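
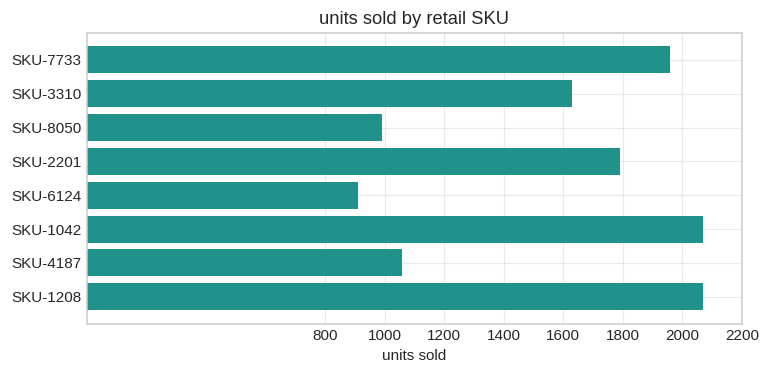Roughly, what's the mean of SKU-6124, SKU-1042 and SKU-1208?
≈ 1667

(1000 + 2000 + 2000) / 3 ≈ 1667.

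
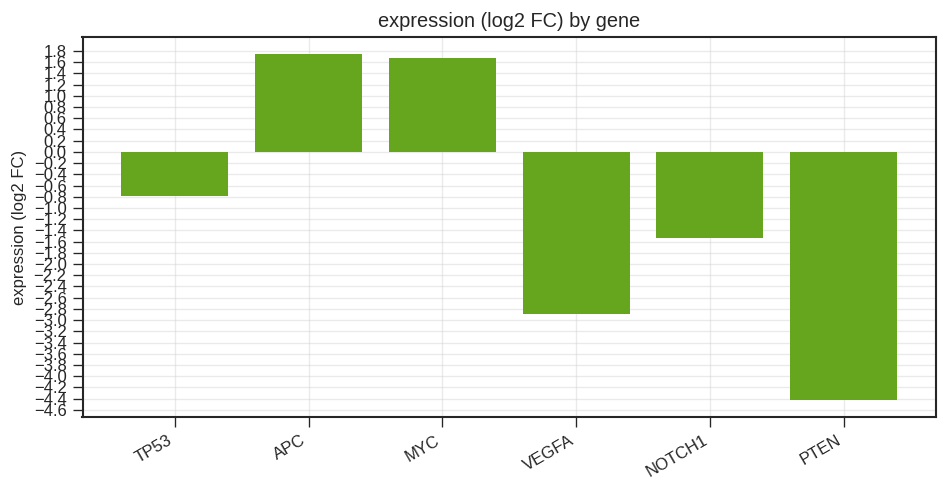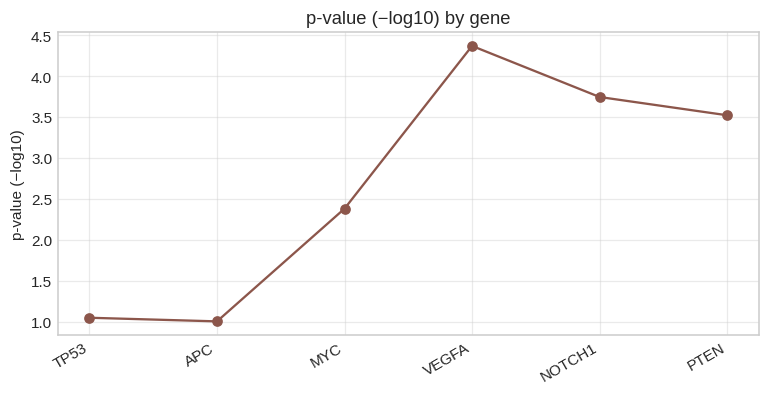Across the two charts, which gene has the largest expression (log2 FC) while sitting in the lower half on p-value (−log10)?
Chart 2 median p-value (−log10) ≈ 3; below-median genes: TP53, APC, MYC. Among those, APC has the highest expression (log2 FC) (≈ 1.8).

APC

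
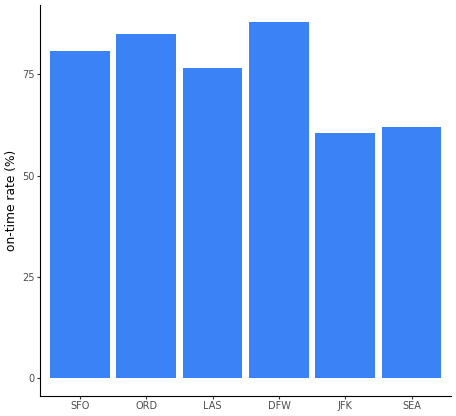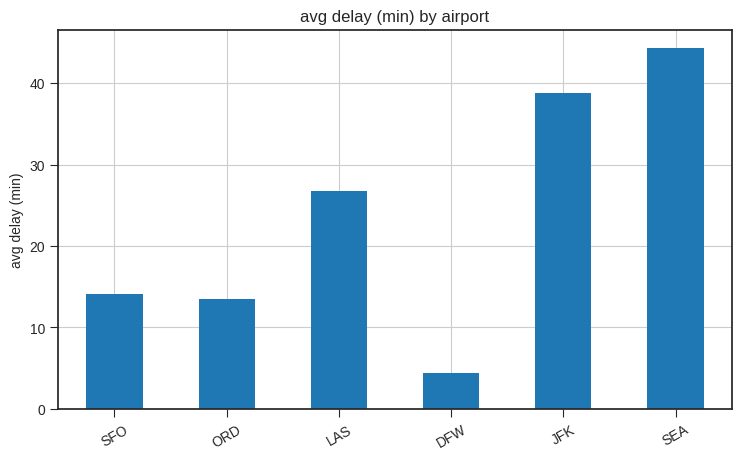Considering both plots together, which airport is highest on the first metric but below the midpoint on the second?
DFW

Chart 2 median avg delay (min) ≈ 20; below-median airports: SFO, ORD, DFW. Among those, DFW has the highest on-time rate (%) (≈ 90).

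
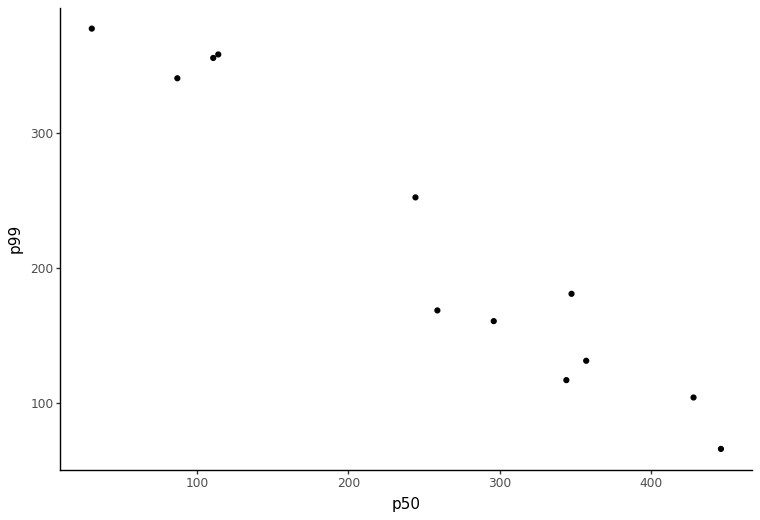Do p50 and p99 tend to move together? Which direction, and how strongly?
Points are negatively correlated; strong (|r| ≈ 1.0).

negative, strong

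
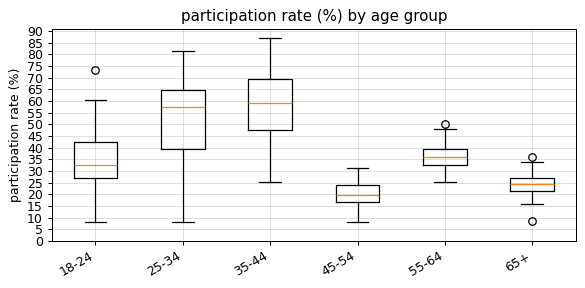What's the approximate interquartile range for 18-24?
≈ 15

Q3 ≈ 40, Q1 ≈ 25; IQR ≈ 15.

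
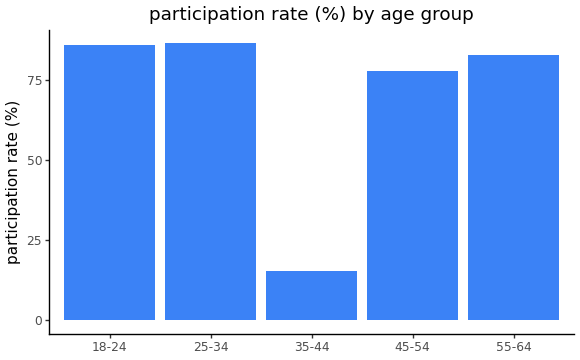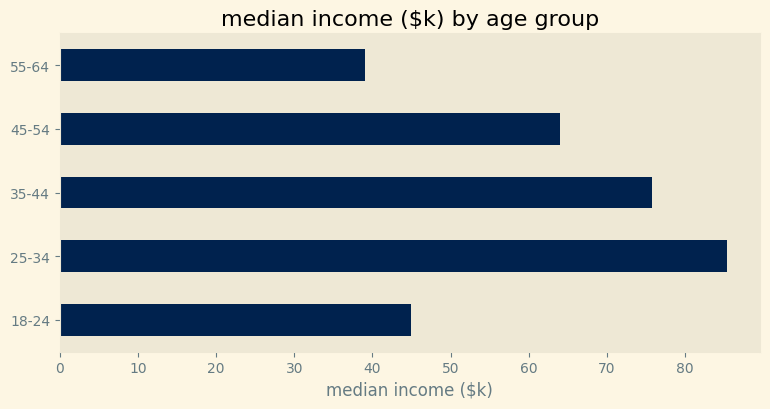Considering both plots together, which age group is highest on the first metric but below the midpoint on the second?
Chart 2 median median income ($k) ≈ 60; below-median age groups: 18-24, 55-64. Among those, 18-24 has the highest participation rate (%) (≈ 90).

18-24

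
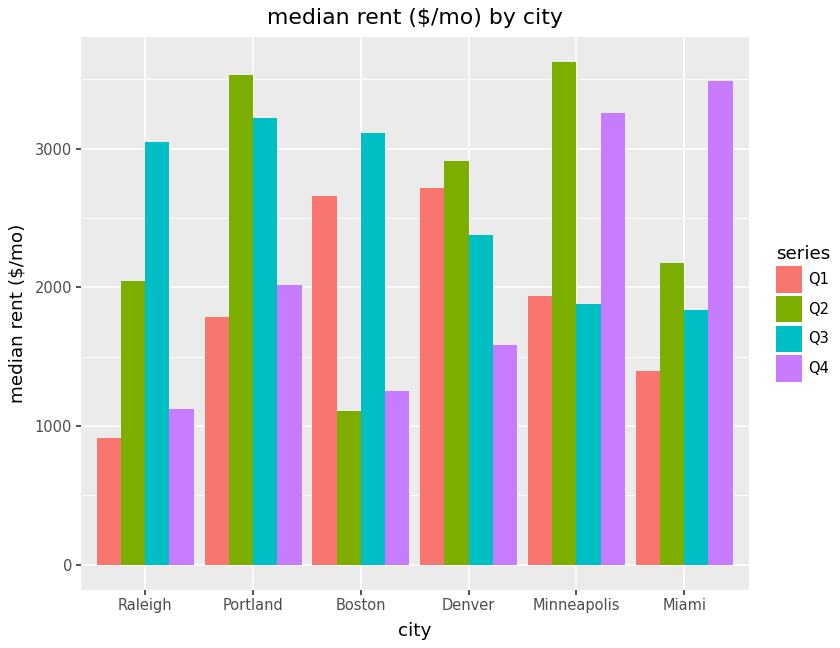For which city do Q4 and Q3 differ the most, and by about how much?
Raleigh: Q4 ≈ 1000, Q3 ≈ 3000 → gap ≈ 2000. Next-largest (Boston) is only ≈ 1500.

Raleigh, ≈ 2000 $/mo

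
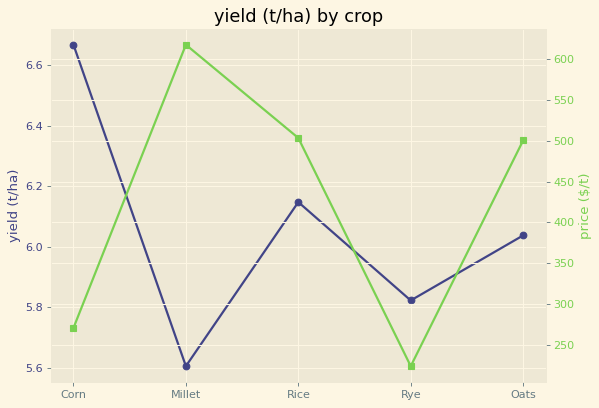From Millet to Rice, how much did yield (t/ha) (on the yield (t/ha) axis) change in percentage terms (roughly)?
Millet ≈ 5.6, Rice ≈ 6.1; (6.1 − 5.6) / 5.6 ≈ +8.9%.

≈ +8.9%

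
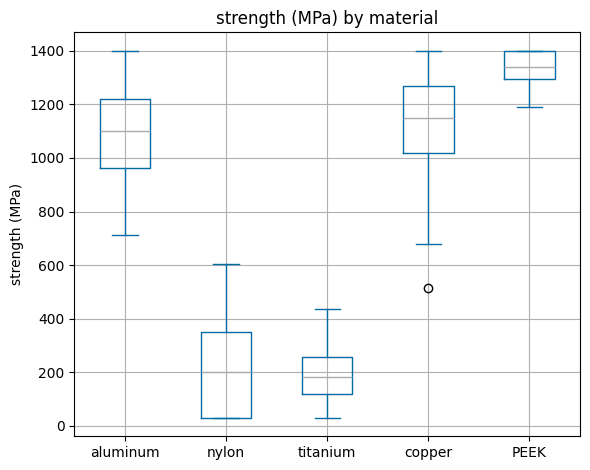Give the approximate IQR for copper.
Q3 ≈ 1300, Q1 ≈ 1000; IQR ≈ 300.

≈ 300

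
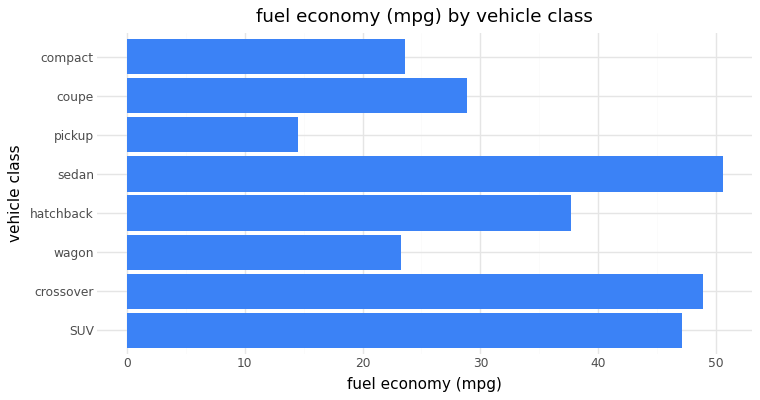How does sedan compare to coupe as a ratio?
sedan ≈ 50, coupe ≈ 30; 50/30 ≈ 1.67.

≈ 1.67×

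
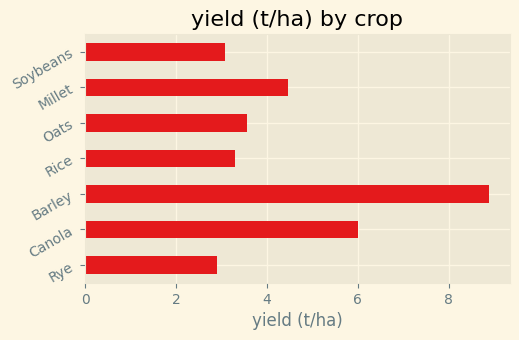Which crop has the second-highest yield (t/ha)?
Top 3: Barley ≈ 9, Canola ≈ 6, Millet ≈ 4.

Canola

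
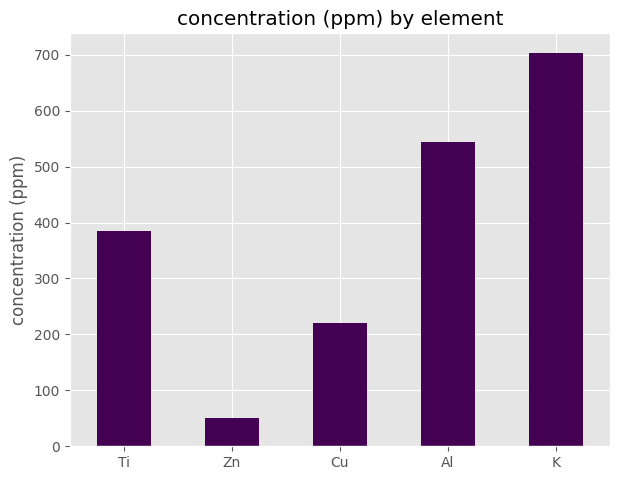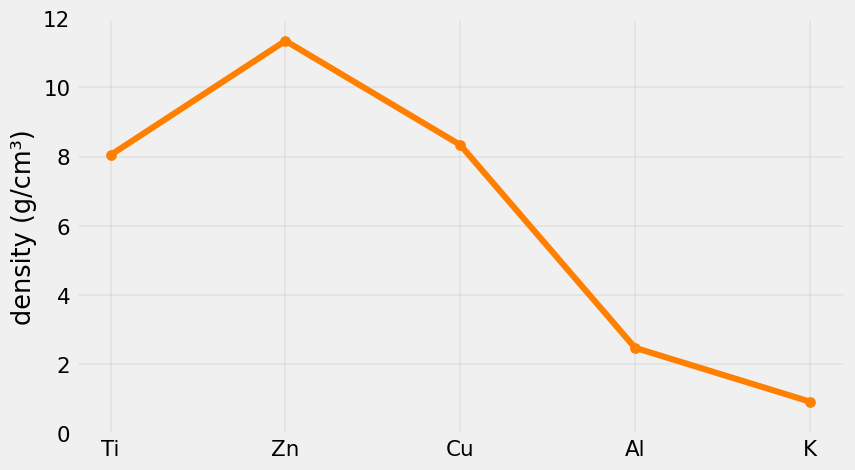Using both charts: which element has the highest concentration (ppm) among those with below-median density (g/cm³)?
K

Chart 2 median density (g/cm³) ≈ 8; below-median elements: Al, K. Among those, K has the highest concentration (ppm) (≈ 700).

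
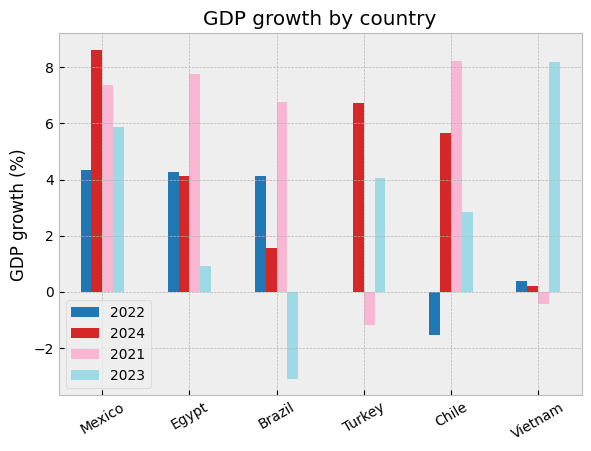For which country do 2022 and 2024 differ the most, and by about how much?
Chile: 2022 ≈ -2, 2024 ≈ 6 → gap ≈ 8. Next-largest (Turkey) is only ≈ 7.

Chile, ≈ 8 %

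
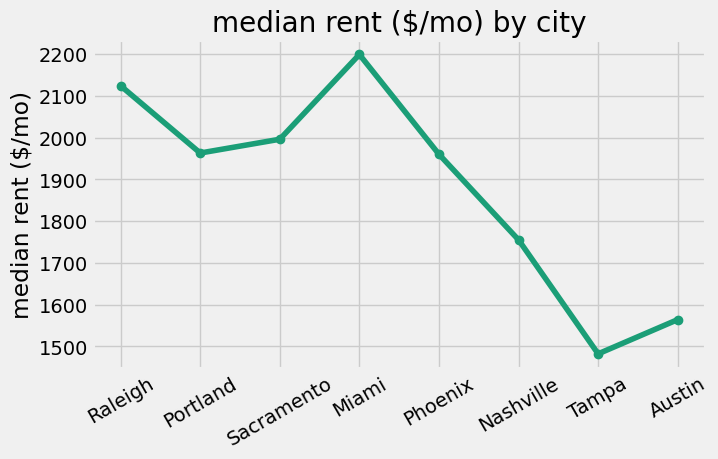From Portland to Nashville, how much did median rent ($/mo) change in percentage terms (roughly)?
≈ -10%

Portland ≈ 2000, Nashville ≈ 1800; (1800 − 2000) / 2000 ≈ -10%.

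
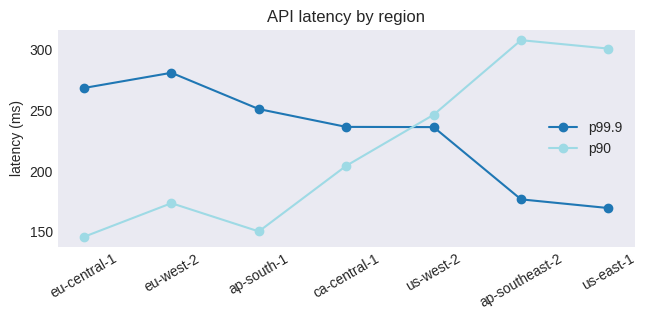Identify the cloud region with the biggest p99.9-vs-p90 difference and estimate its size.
us-east-1: p99.9 ≈ 160, p90 ≈ 300 → gap ≈ 140. Next-largest (ap-southeast-2) is only ≈ 120.

us-east-1, ≈ 140 ms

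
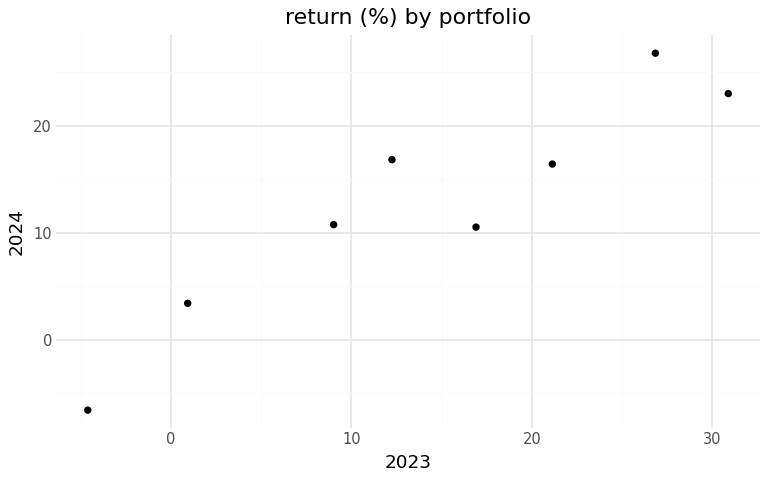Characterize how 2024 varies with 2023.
positive, strong

Points are positively correlated; strong (|r| ≈ 0.9).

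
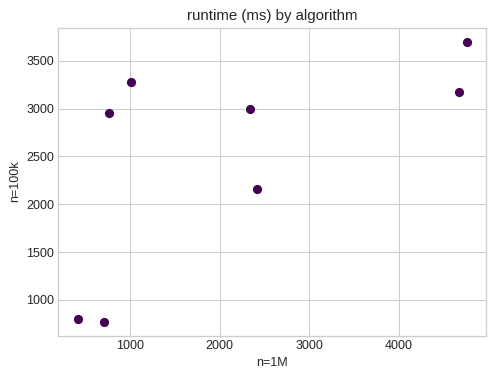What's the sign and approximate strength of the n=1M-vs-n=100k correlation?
Points are positively correlated; moderate (|r| ≈ 0.6).

positive, moderate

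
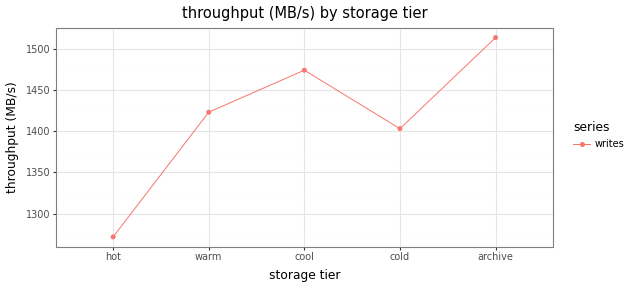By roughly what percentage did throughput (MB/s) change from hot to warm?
≈ +11.8%

hot ≈ 1275, warm ≈ 1425; (1425 − 1275) / 1275 ≈ +11.8%.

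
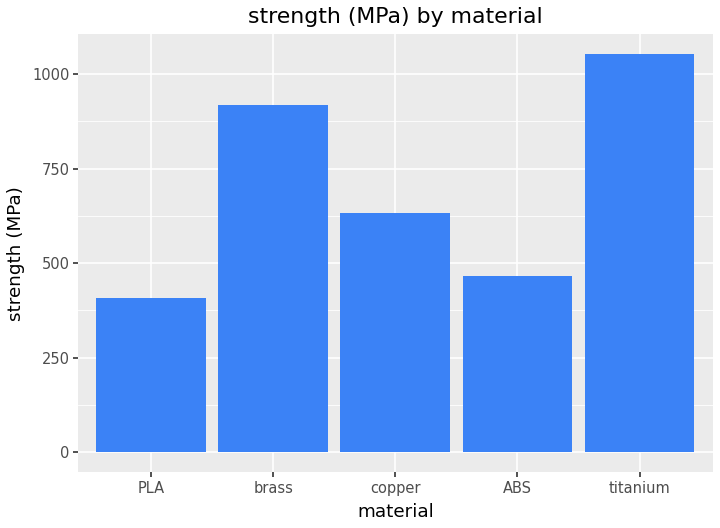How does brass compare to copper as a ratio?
≈ 1.5×

brass ≈ 900, copper ≈ 600; 900/600 ≈ 1.5.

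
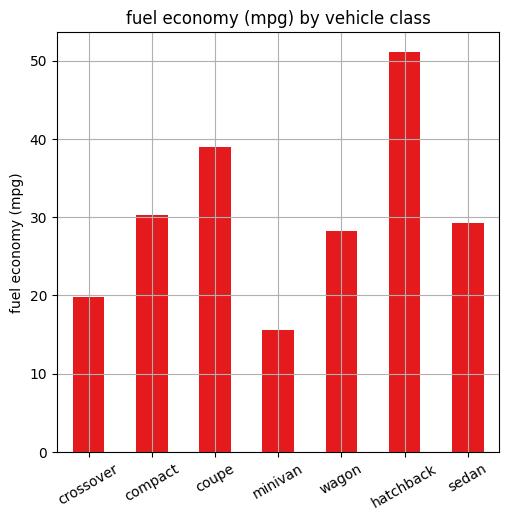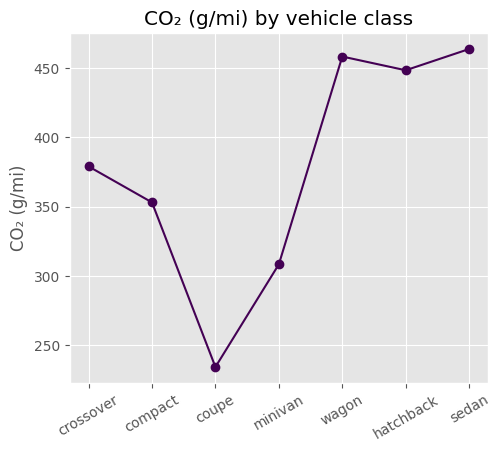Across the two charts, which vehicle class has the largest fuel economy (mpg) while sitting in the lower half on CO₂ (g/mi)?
Chart 2 median CO₂ (g/mi) ≈ 400; below-median vehicle classes: compact, coupe, minivan. Among those, coupe has the highest fuel economy (mpg) (≈ 40).

coupe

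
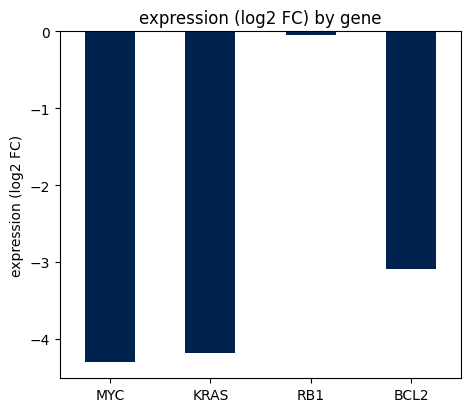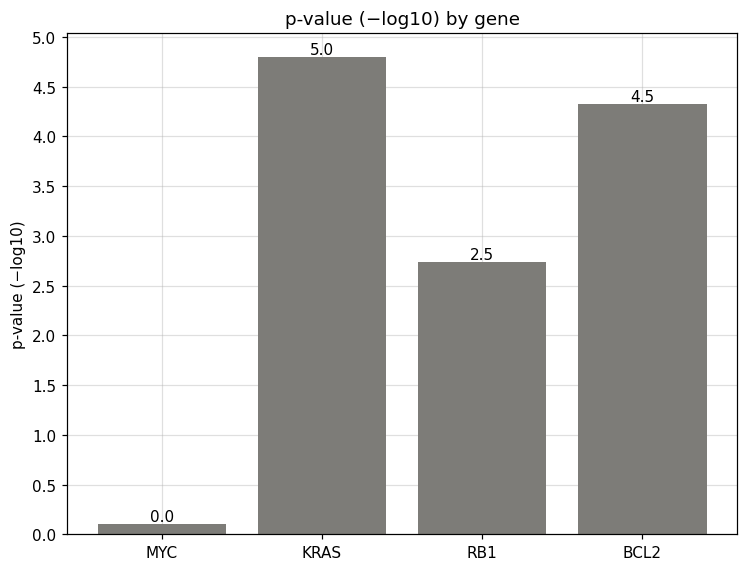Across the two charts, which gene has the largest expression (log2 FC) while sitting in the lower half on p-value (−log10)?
RB1

Chart 2 median p-value (−log10) ≈ 3.5; below-median genes: MYC, RB1. Among those, RB1 has the highest expression (log2 FC) (≈ 0).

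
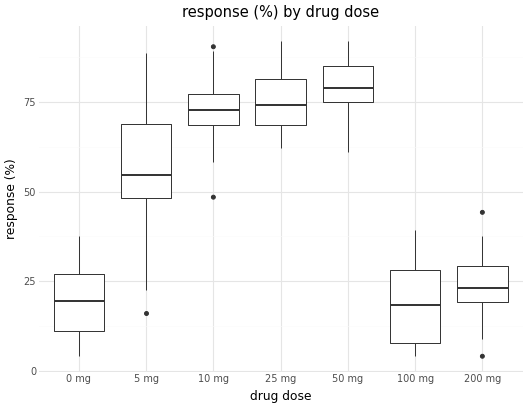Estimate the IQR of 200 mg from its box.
≈ 10

Q3 ≈ 30, Q1 ≈ 20; IQR ≈ 10.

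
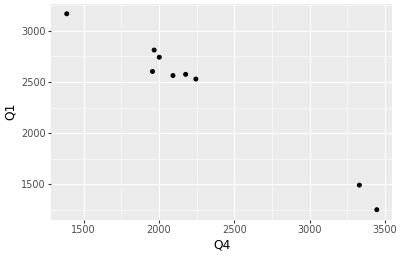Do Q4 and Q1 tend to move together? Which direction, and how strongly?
Points are negatively correlated; strong (|r| ≈ 1.0).

negative, strong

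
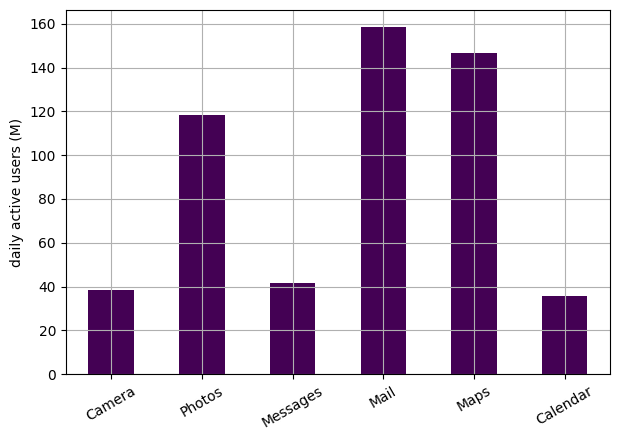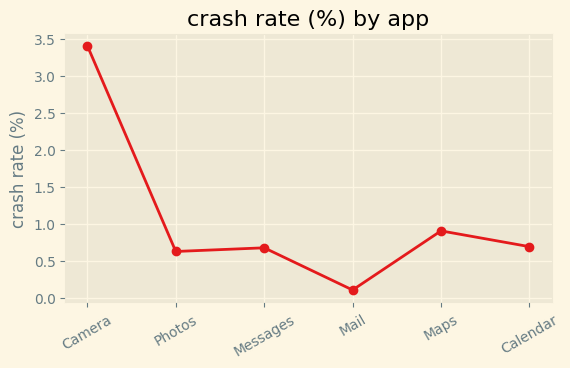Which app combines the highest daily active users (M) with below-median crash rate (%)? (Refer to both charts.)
Chart 2 median crash rate (%) ≈ 0.5; below-median apps: Photos, Messages, Mail. Among those, Mail has the highest daily active users (M) (≈ 160).

Mail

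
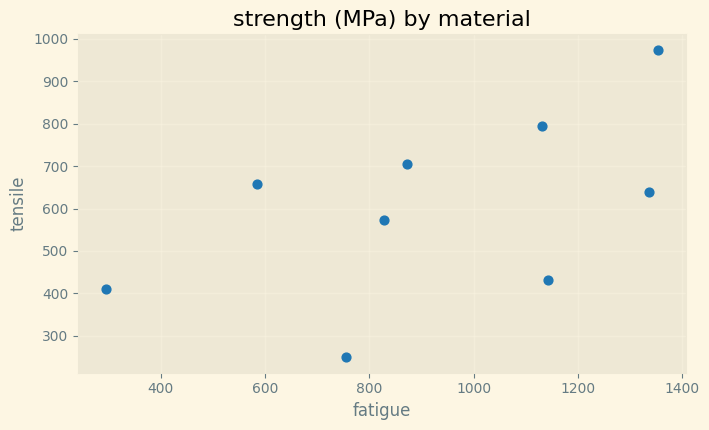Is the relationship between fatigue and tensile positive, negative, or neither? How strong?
positive, moderate

Points are positively correlated; moderate (|r| ≈ 0.5).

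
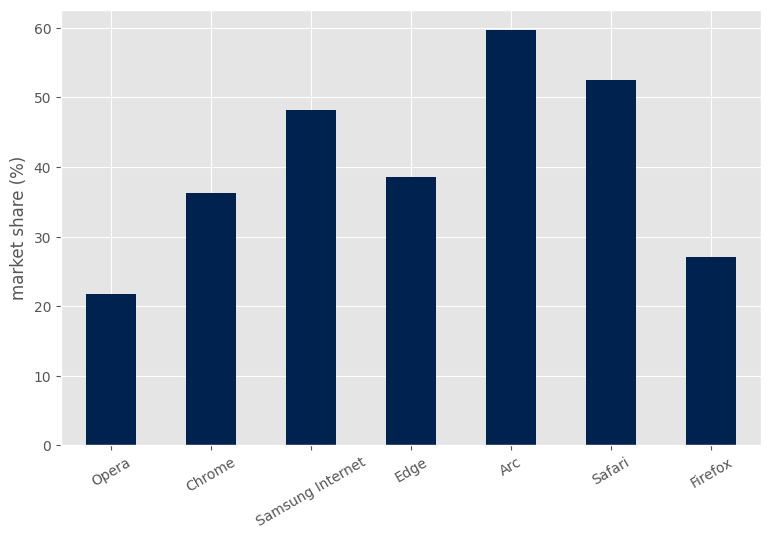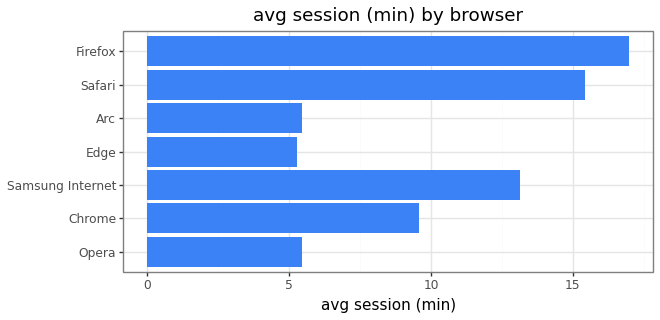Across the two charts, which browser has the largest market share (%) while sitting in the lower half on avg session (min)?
Chart 2 median avg session (min) ≈ 10; below-median browsers: Opera, Edge, Arc. Among those, Arc has the highest market share (%) (≈ 60).

Arc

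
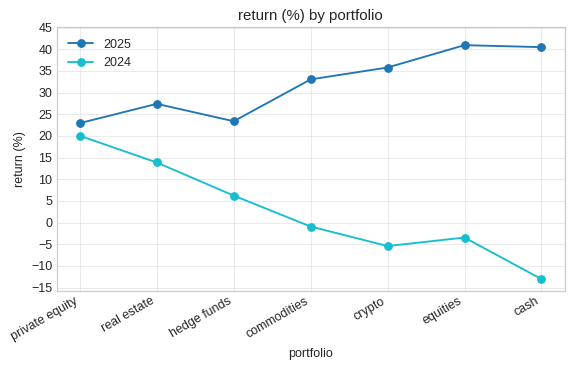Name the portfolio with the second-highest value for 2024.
Top 3 for 2024: private equity ≈ 20, real estate ≈ 15, hedge funds ≈ 5.

real estate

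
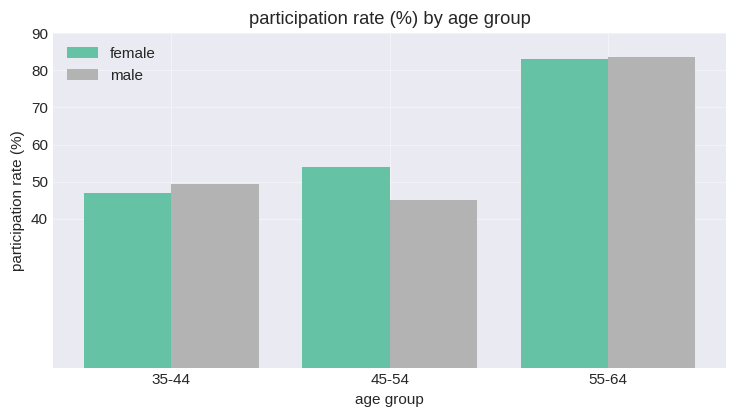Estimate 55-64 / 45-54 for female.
≈ 1.6×

55-64 ≈ 80, 45-54 ≈ 50; 80/50 ≈ 1.6.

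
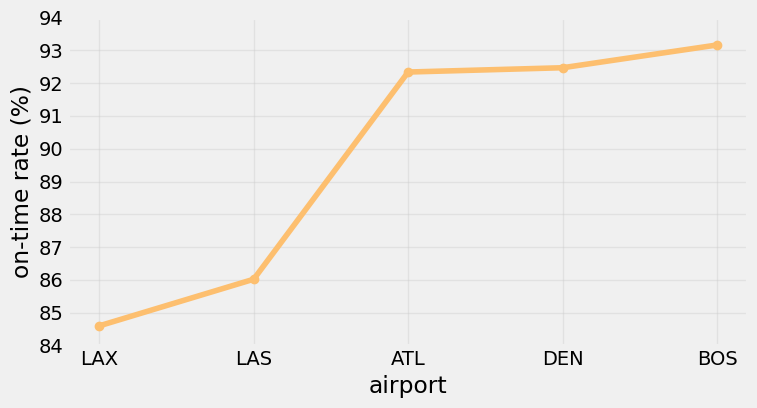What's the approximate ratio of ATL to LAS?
ATL ≈ 92, LAS ≈ 86; 92/86 ≈ 1.07.

≈ 1.07×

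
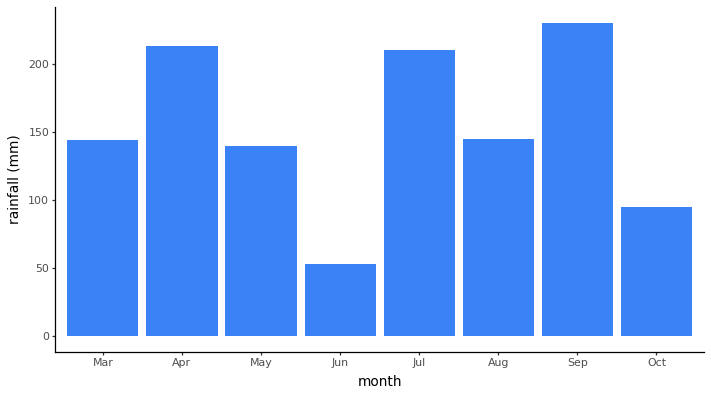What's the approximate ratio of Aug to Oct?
Aug ≈ 140, Oct ≈ 100; 140/100 ≈ 1.4.

≈ 1.4×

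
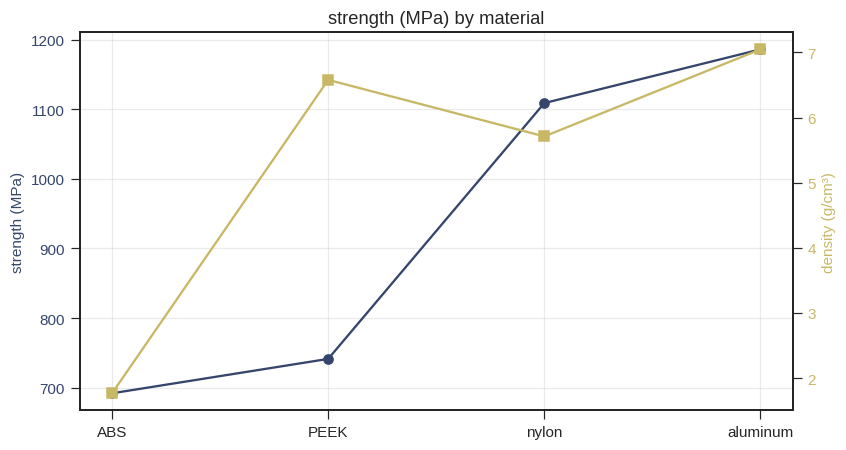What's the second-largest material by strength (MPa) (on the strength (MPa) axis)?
Top 3 (on the strength (MPa) axis): aluminum ≈ 1200, nylon ≈ 1100, PEEK ≈ 750.

nylon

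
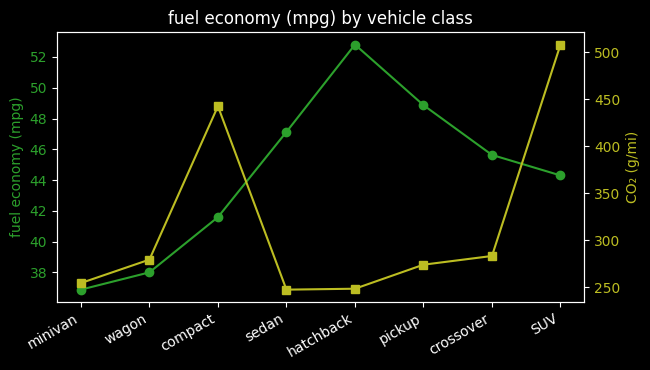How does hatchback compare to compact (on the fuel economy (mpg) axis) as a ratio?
hatchback ≈ 52, compact ≈ 42; 52/42 ≈ 1.24.

≈ 1.24×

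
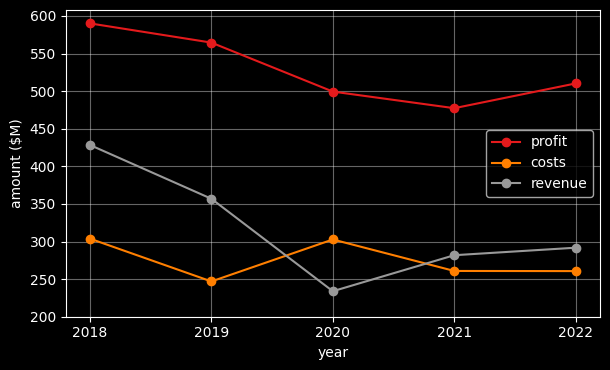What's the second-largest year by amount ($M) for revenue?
Top 3 for revenue: 2018 ≈ 450, 2019 ≈ 350, 2022 ≈ 300.

2019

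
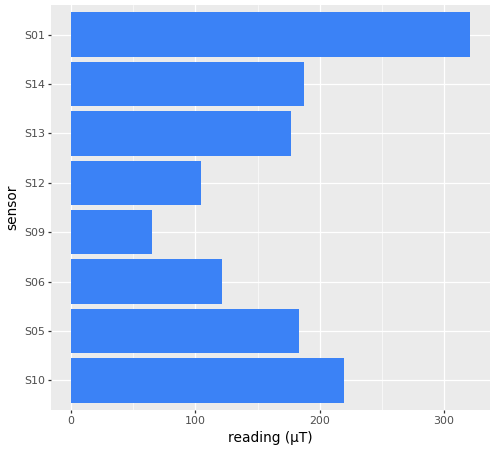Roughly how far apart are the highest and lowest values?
Max S01 ≈ 300, min S09 ≈ 50; range ≈ 250.

≈ 250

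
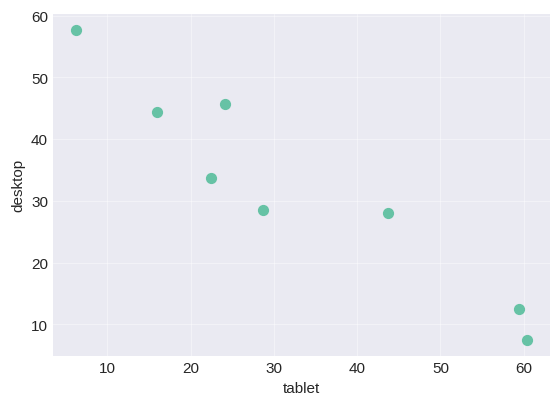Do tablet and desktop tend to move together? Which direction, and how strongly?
Points are negatively correlated; strong (|r| ≈ 1.0).

negative, strong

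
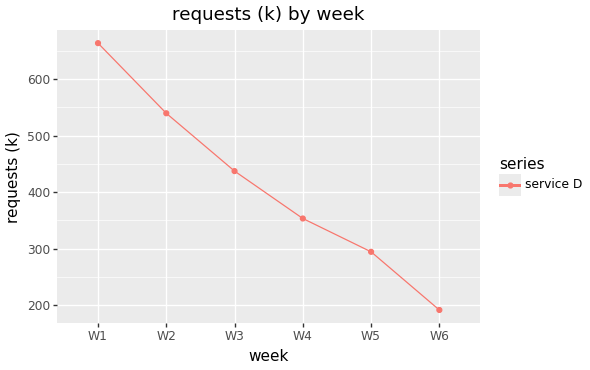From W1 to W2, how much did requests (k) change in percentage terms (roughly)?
W1 ≈ 650, W2 ≈ 550; (550 − 650) / 650 ≈ -15.4%.

≈ -15.4%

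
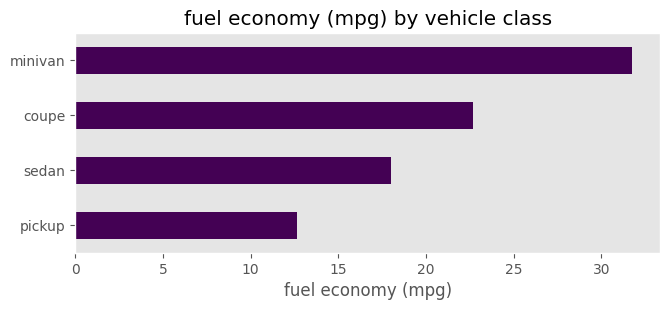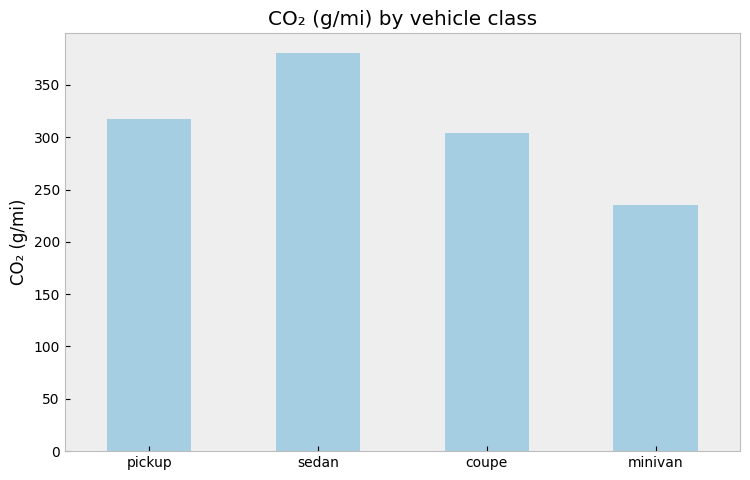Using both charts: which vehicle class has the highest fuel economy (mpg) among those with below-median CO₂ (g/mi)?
minivan

Chart 2 median CO₂ (g/mi) ≈ 300; below-median vehicle classes: coupe, minivan. Among those, minivan has the highest fuel economy (mpg) (≈ 30).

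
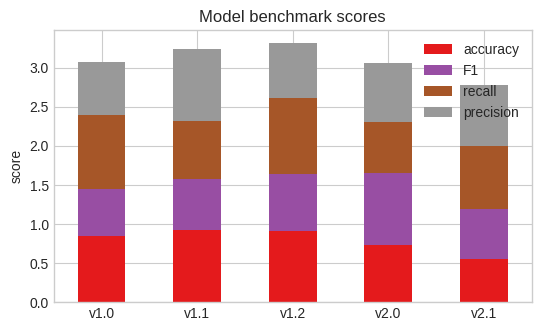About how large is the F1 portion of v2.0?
≈ 1.0

F1 top ≈ 1.5, bottom ≈ 0.5; segment ≈ 1.0.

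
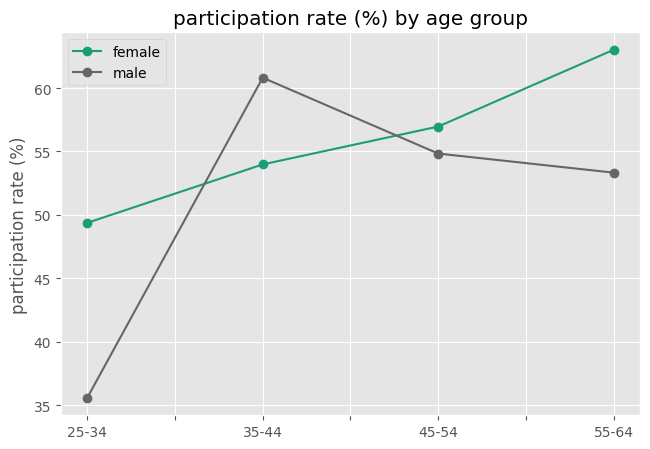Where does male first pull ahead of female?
25-34: male ≈ 35 vs female ≈ 50 (not yet); 35-44: male ≈ 60 vs female ≈ 55 (first crossover).

35-44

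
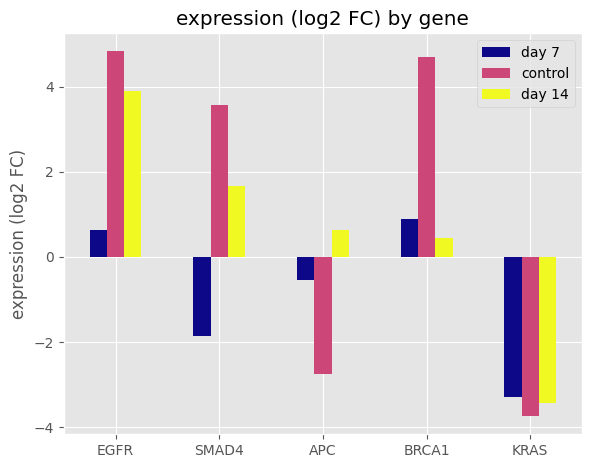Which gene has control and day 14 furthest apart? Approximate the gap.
BRCA1, ≈ 5 log2 FC

BRCA1: control ≈ 5, day 14 ≈ 0 → gap ≈ 5. Next-largest (APC) is only ≈ 4.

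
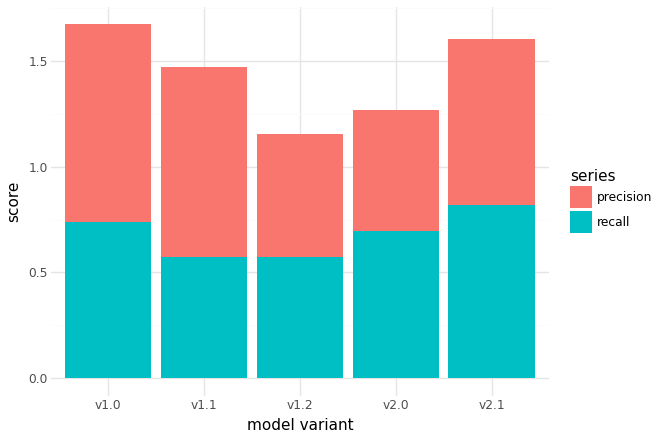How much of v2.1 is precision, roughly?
≈ 0.8

precision top ≈ 1.6, bottom ≈ 0.8; segment ≈ 0.8.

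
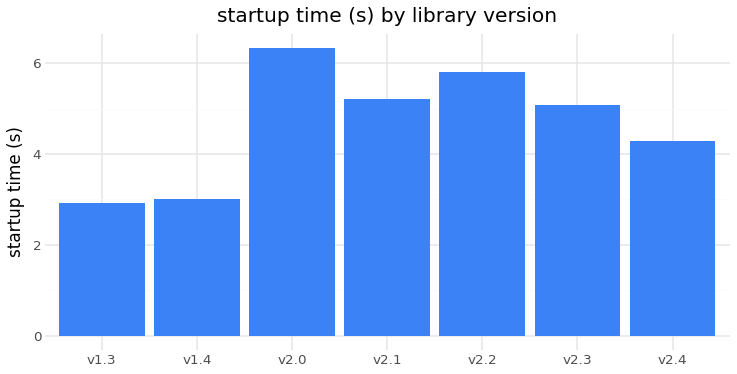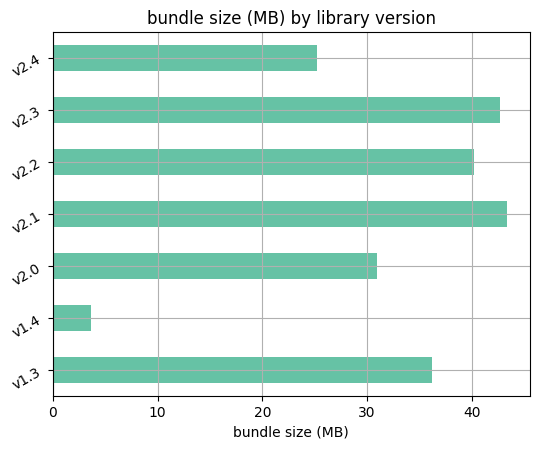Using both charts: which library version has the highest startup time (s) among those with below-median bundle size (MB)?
v2.0

Chart 2 median bundle size (MB) ≈ 35; below-median library versions: v1.4, v2.0, v2.4. Among those, v2.0 has the highest startup time (s) (≈ 6).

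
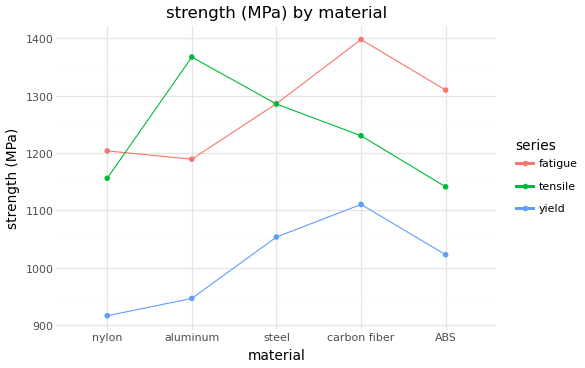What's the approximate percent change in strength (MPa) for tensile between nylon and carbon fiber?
nylon ≈ 1150, carbon fiber ≈ 1250; (1250 − 1150) / 1150 ≈ +8.7%.

≈ +8.7%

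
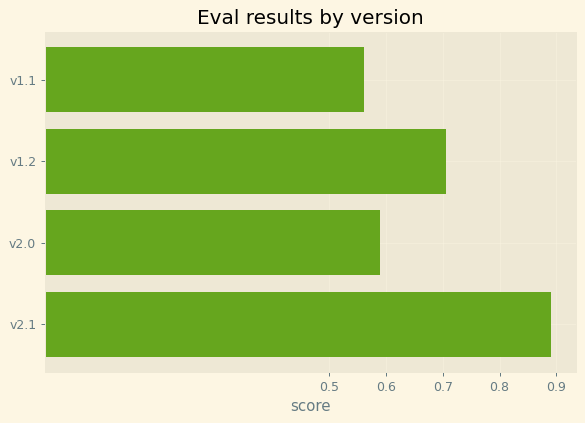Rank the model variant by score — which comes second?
Top 3: v2.1 ≈ 0.9, v1.2 ≈ 0.7, v2.0 ≈ 0.6.

v1.2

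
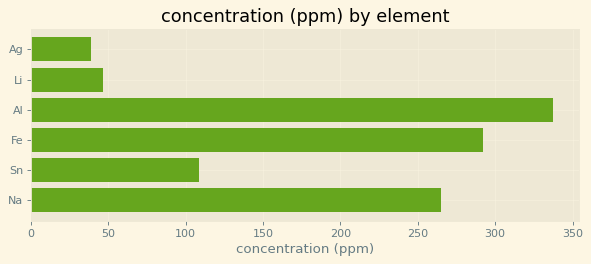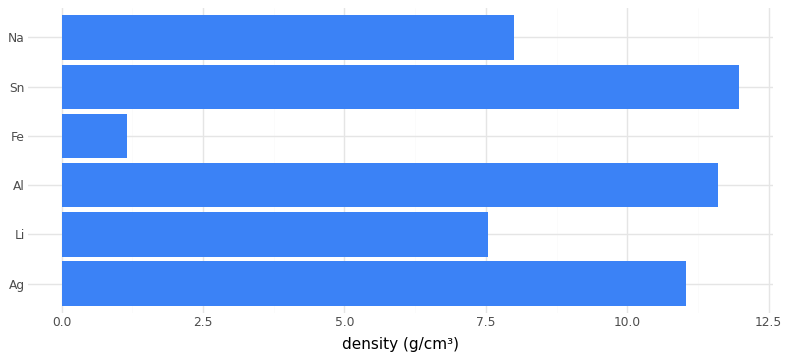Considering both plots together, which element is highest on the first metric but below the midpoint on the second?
Chart 2 median density (g/cm³) ≈ 10; below-median elements: Li, Fe, Na. Among those, Fe has the highest concentration (ppm) (≈ 300).

Fe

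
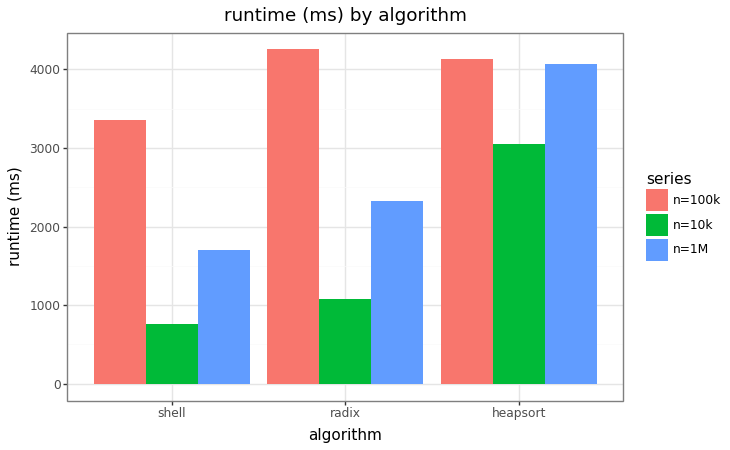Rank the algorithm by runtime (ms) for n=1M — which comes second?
radix

Top 3 for n=1M: heapsort ≈ 4000, radix ≈ 2500, shell ≈ 1500.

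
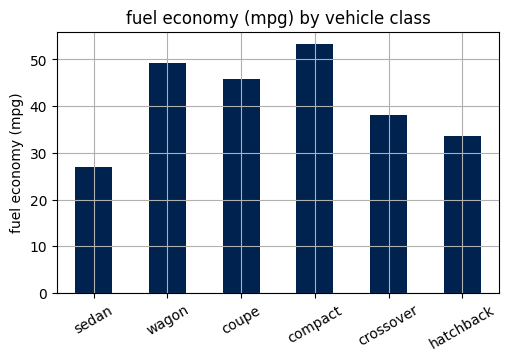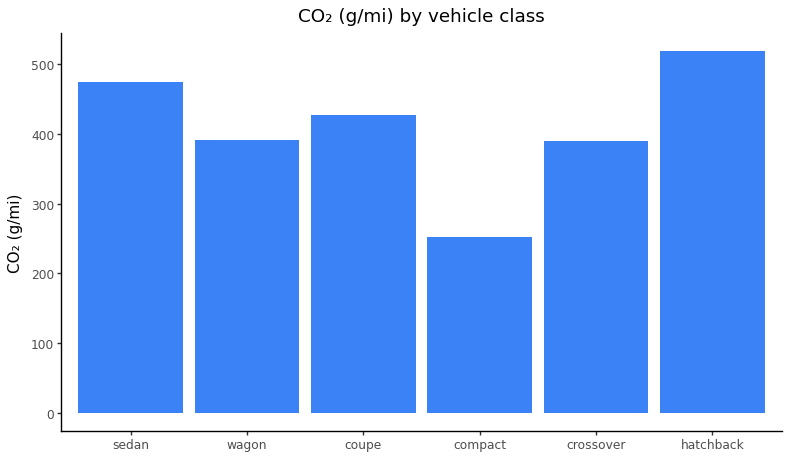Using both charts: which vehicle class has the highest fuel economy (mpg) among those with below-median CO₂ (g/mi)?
compact

Chart 2 median CO₂ (g/mi) ≈ 400; below-median vehicle classes: wagon, compact, crossover. Among those, compact has the highest fuel economy (mpg) (≈ 55).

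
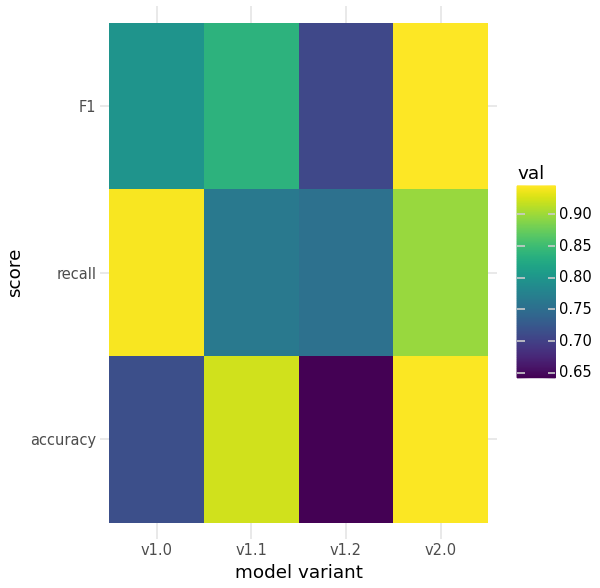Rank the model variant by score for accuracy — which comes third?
v1.0

Top 4 for accuracy: v2.0 ≈ 0.95, v1.1 ≈ 0.90, v1.0 ≈ 0.70, v1.2 ≈ 0.65.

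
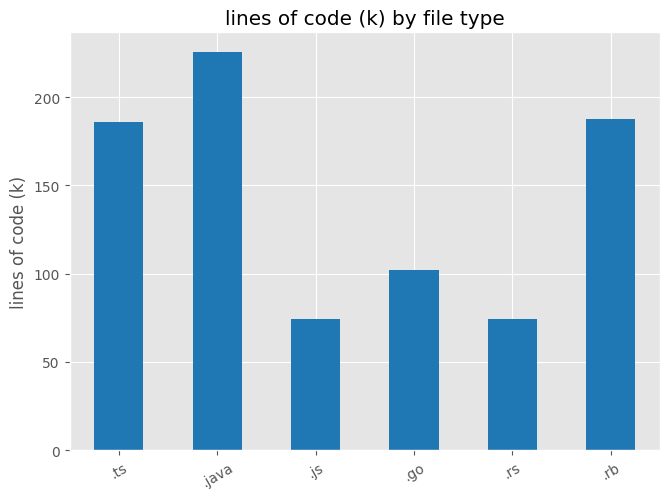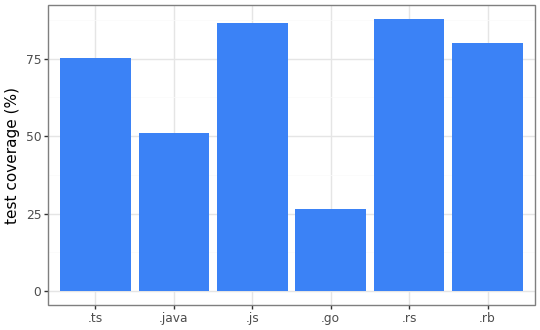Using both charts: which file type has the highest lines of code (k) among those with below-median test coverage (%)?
Chart 2 median test coverage (%) ≈ 80; below-median file types: .ts, .java, .go. Among those, .java has the highest lines of code (k) (≈ 225).

.java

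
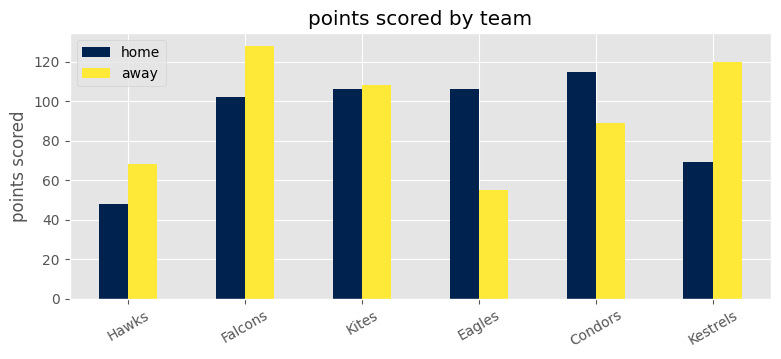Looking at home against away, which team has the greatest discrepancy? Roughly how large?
Kestrels: home ≈ 60, away ≈ 120 → gap ≈ 60. Next-largest (Eagles) is only ≈ 40.

Kestrels, ≈ 60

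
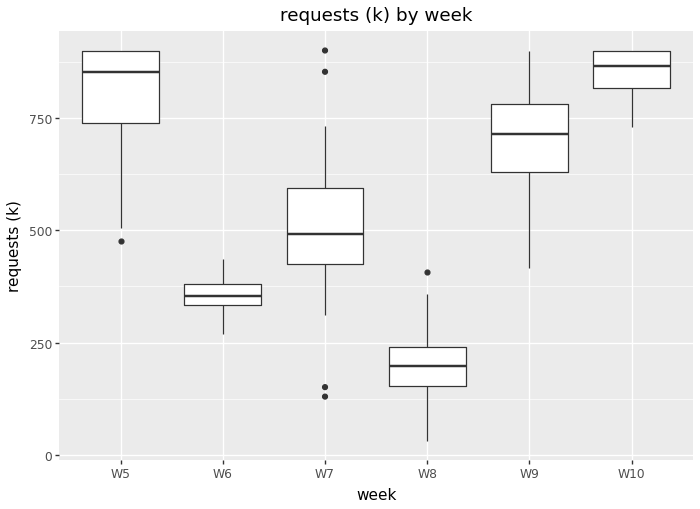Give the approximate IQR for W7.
Q3 ≈ 600, Q1 ≈ 400; IQR ≈ 200.

≈ 200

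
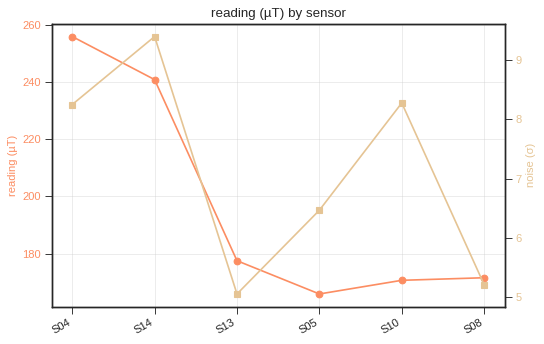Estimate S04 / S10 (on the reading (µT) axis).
S04 ≈ 260, S10 ≈ 170; 260/170 ≈ 1.53.

≈ 1.53×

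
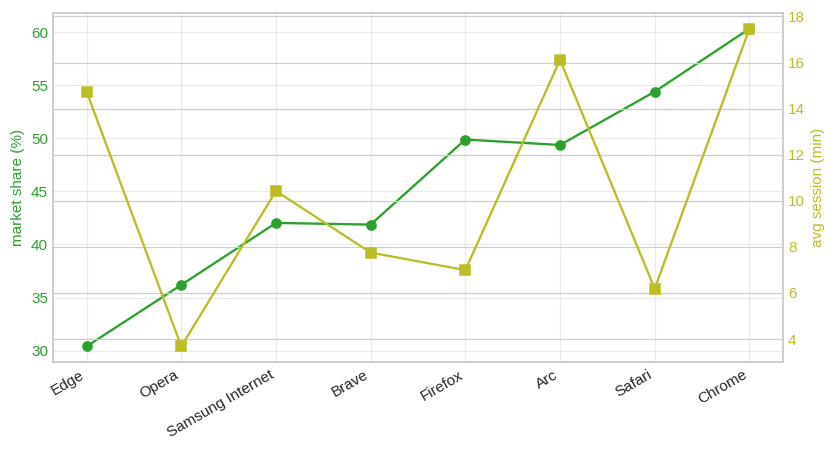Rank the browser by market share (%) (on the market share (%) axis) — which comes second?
Top 3 (on the market share (%) axis): Chrome ≈ 60, Safari ≈ 55, Firefox ≈ 50.

Safari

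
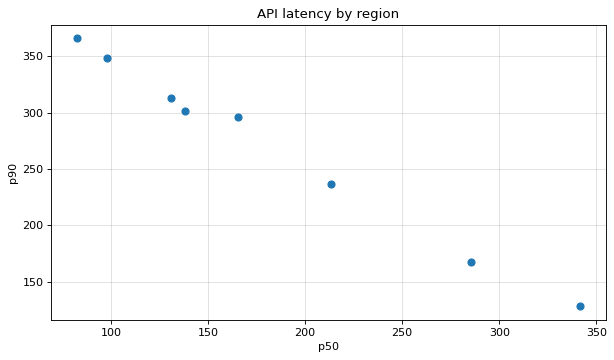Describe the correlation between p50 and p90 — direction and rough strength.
Points are negatively correlated; strong (|r| ≈ 1.0).

negative, strong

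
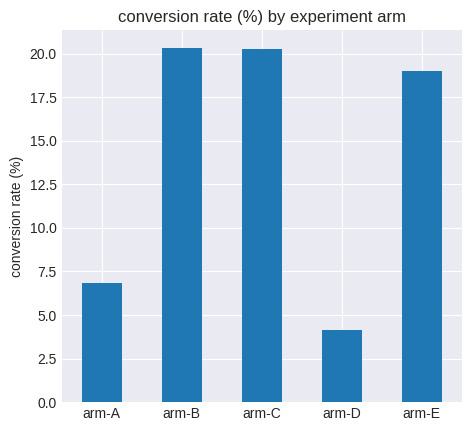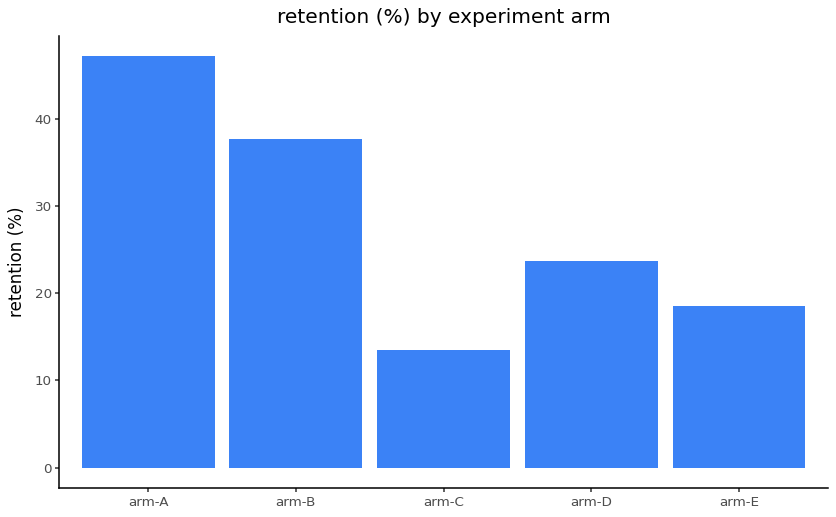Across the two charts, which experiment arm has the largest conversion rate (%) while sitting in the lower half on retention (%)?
Chart 2 median retention (%) ≈ 25; below-median experiment arms: arm-C, arm-E. Among those, arm-C has the highest conversion rate (%) (≈ 20).

arm-C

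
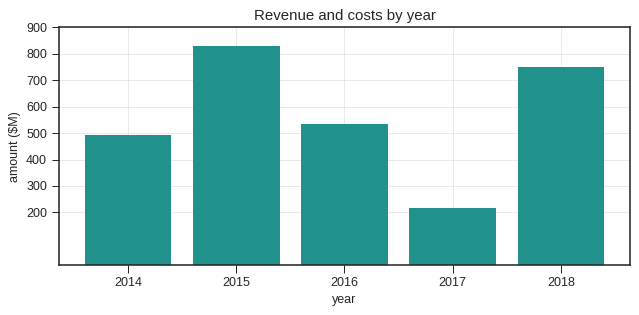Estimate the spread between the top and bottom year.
≈ 600

Max 2015 ≈ 800, min 2017 ≈ 200; range ≈ 600.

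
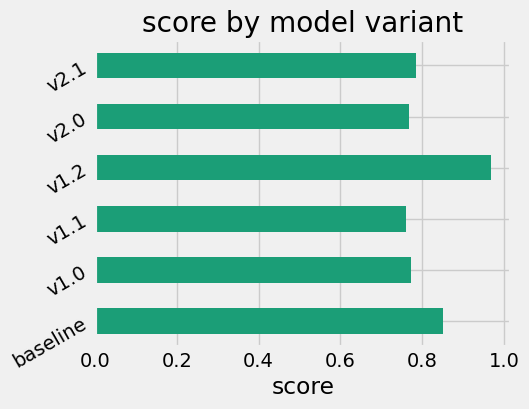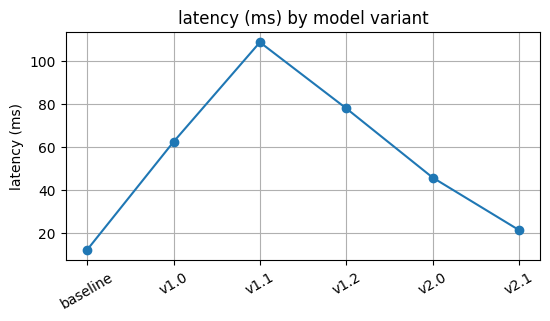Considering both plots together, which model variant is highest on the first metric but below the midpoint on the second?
Chart 2 median latency (ms) ≈ 50; below-median model variants: baseline, v2.0, v2.1. Among those, baseline has the highest score (≈ 0.9).

baseline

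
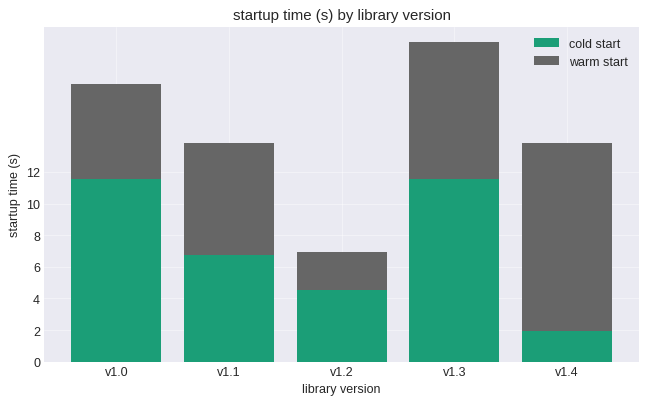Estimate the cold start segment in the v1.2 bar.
≈ 4

cold start top ≈ 4, bottom ≈ 0; segment ≈ 4.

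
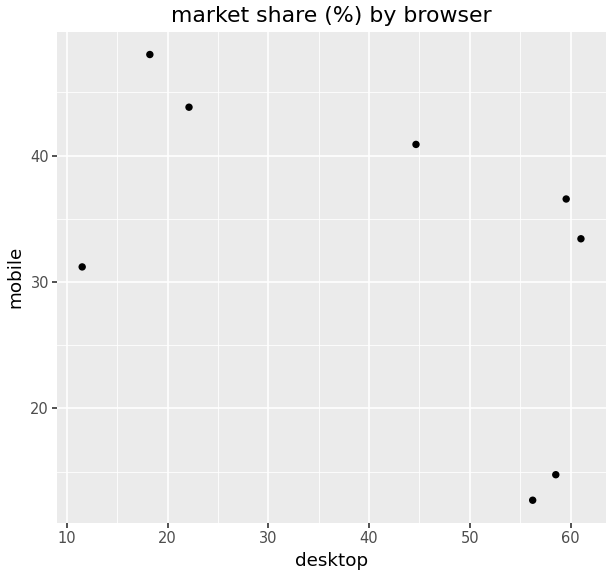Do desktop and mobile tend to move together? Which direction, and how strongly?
Points are negatively correlated; moderate (|r| ≈ 0.5).

negative, moderate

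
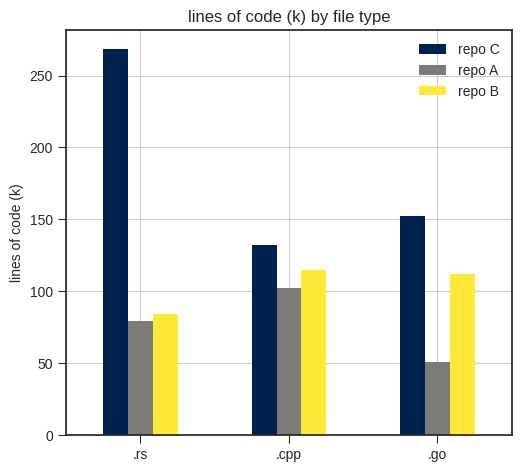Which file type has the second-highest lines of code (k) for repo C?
.go

Top 3 for repo C: .rs ≈ 275, .go ≈ 150, .cpp ≈ 125.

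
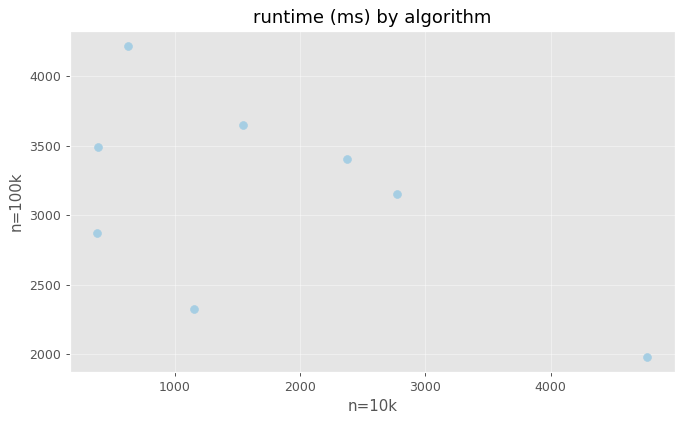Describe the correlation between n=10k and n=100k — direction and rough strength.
negative, moderate

Points are negatively correlated; moderate (|r| ≈ 0.6).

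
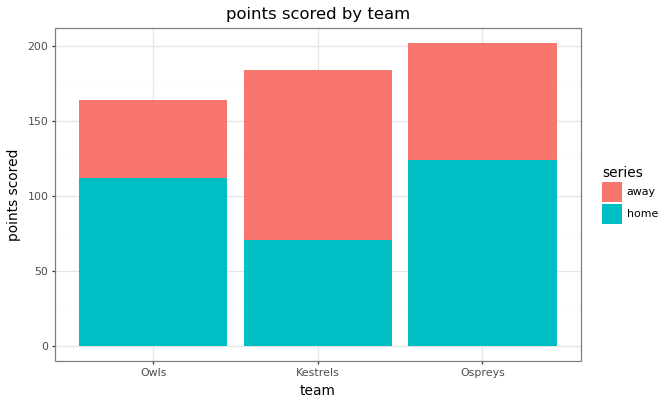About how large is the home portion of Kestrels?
≈ 80

home top ≈ 80, bottom ≈ 0; segment ≈ 80.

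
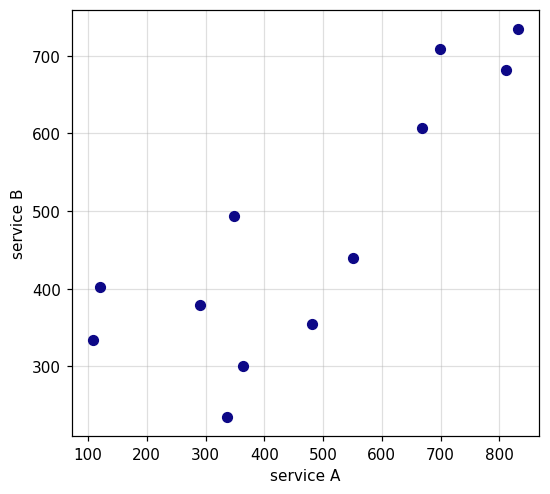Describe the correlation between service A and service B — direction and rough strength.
positive, strong

Points are positively correlated; strong (|r| ≈ 0.8).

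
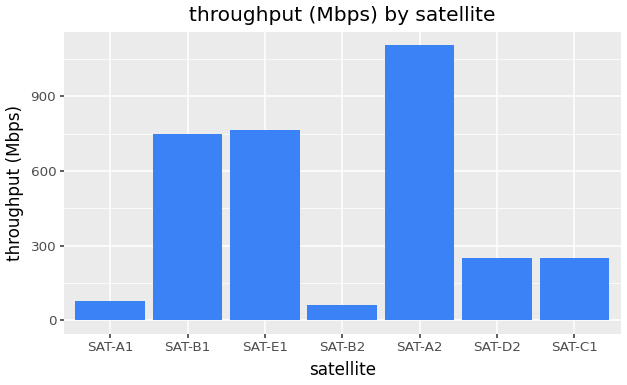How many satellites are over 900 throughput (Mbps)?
Above 900: SAT-A2.

1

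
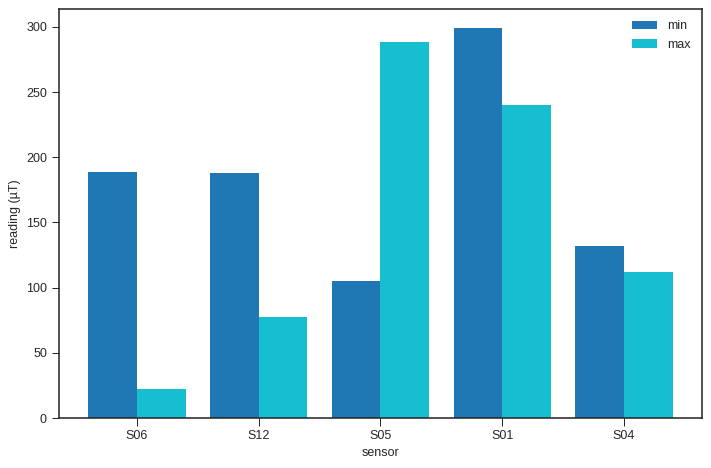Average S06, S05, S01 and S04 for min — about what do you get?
≈ 181

(200 + 100 + 300 + 125) / 4 ≈ 181.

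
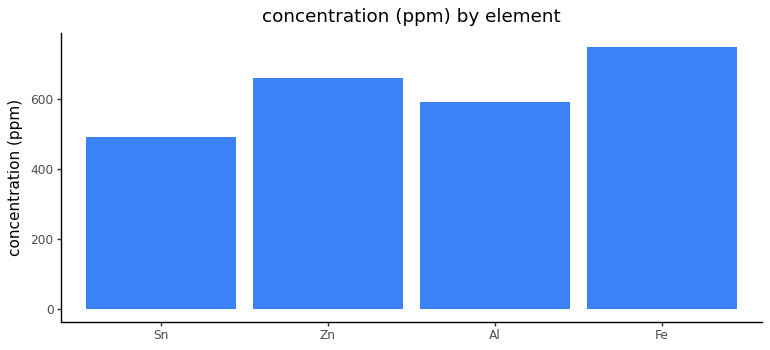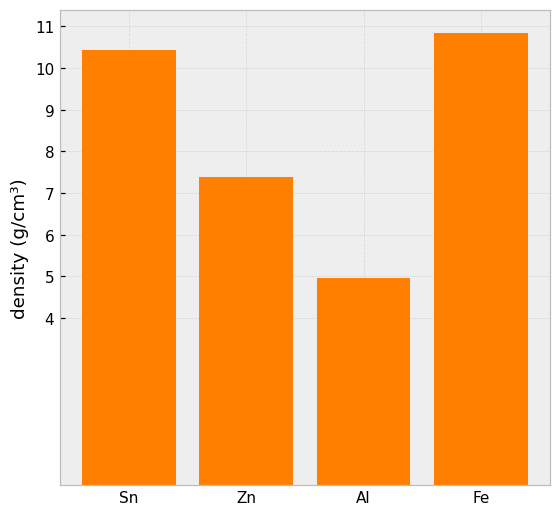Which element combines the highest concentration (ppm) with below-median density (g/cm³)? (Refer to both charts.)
Zn

Chart 2 median density (g/cm³) ≈ 9; below-median elements: Zn, Al. Among those, Zn has the highest concentration (ppm) (≈ 700).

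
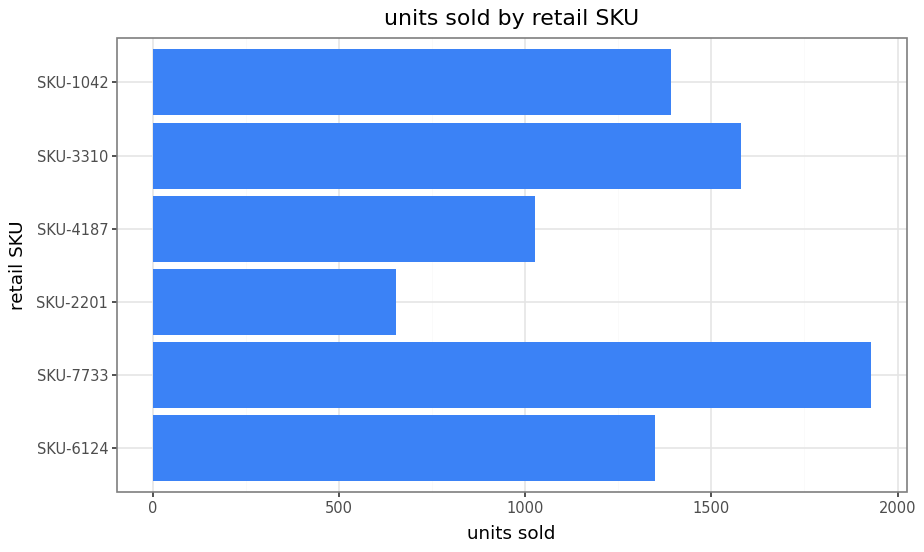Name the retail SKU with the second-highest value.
SKU-3310

Top 3: SKU-7733 ≈ 2000, SKU-3310 ≈ 1600, SKU-1042 ≈ 1400.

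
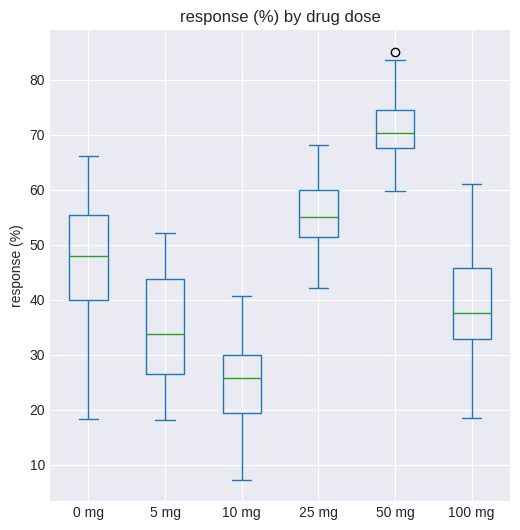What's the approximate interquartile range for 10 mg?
Q3 ≈ 30, Q1 ≈ 20; IQR ≈ 10.

≈ 10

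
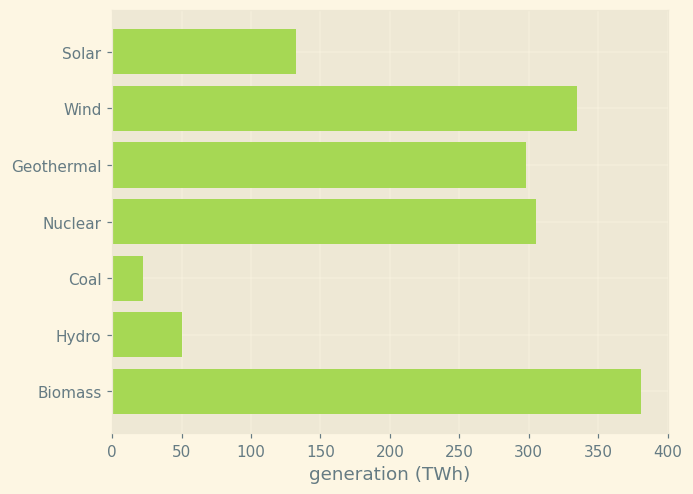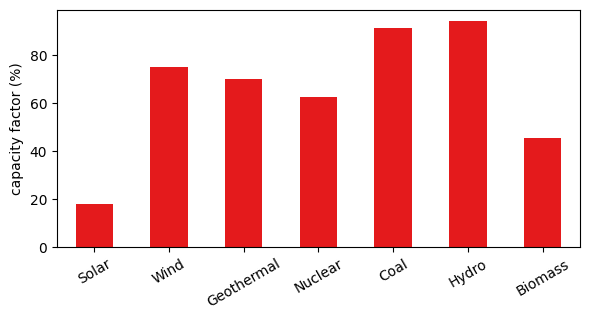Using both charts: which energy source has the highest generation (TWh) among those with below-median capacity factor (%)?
Chart 2 median capacity factor (%) ≈ 70; below-median energy sources: Solar, Nuclear, Biomass. Among those, Biomass has the highest generation (TWh) (≈ 400).

Biomass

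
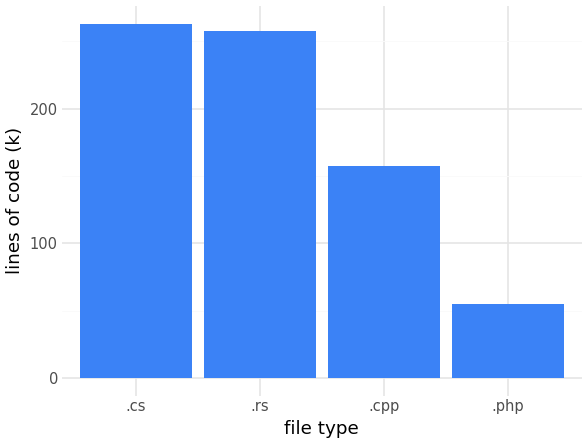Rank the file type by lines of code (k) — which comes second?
Top 3: .cs ≈ 275, .rs ≈ 250, .cpp ≈ 150.

.rs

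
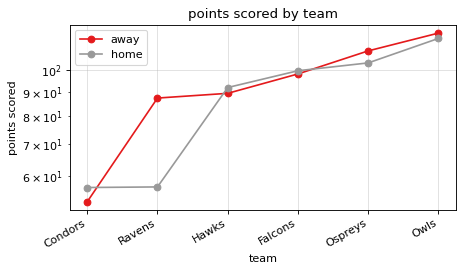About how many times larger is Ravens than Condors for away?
Ravens ≈ 90, Condors ≈ 50; 90/50 ≈ 1.8.

≈ 1.8×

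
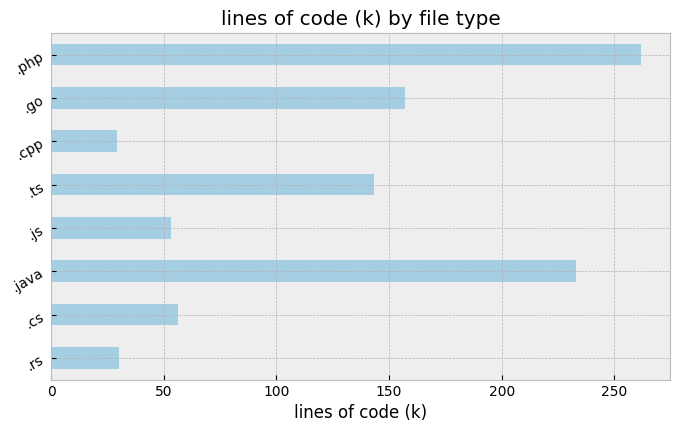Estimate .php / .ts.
.php ≈ 250, .ts ≈ 150; 250/150 ≈ 1.67.

≈ 1.67×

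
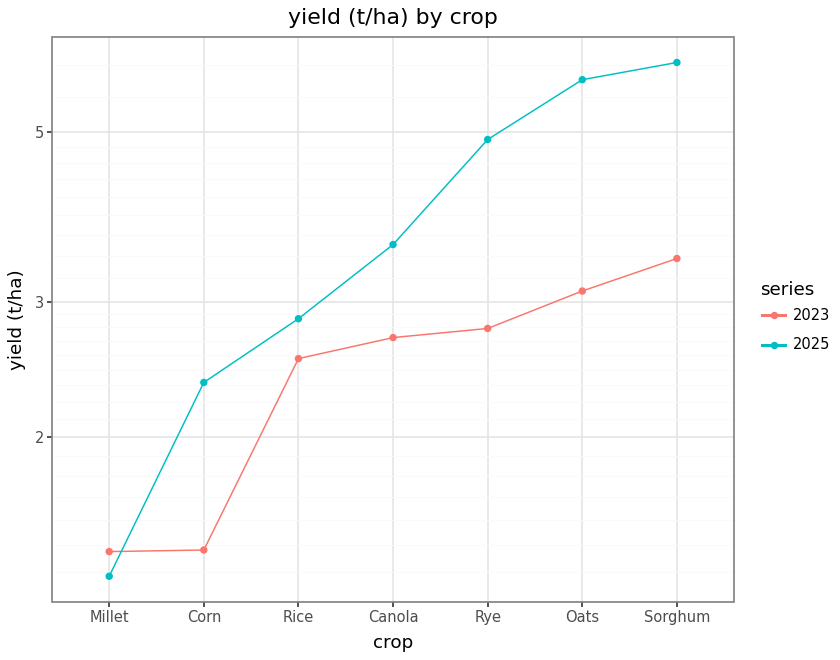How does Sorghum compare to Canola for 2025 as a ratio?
Sorghum ≈ 6.0, Canola ≈ 3.5; 6.0/3.5 ≈ 1.71.

≈ 1.71×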